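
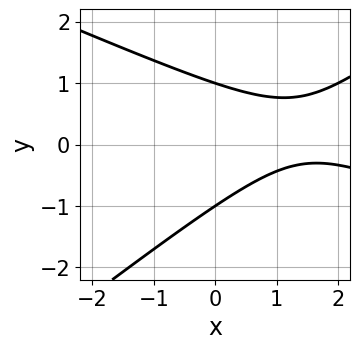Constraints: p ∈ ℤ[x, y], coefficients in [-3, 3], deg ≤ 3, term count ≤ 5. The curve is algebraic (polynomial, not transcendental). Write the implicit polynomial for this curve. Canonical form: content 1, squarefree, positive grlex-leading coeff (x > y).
1. Degree: a generic line meets the curve in up to 2 points, so deg p = 2.
2. From the visible intercepts: among the integer gridlines, it crosses the y-axis at y ∈ {-1, 1}; it misses every integer gridline on the x-axis.
3. Putting this together gives p.

x^2 + x*y - 3*y^2 - 3*x + 3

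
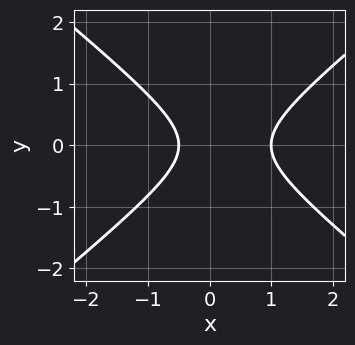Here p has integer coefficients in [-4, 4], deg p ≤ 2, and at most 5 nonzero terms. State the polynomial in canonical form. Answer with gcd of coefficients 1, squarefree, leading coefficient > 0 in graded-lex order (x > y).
1. The degree is 2 — a generic line meets the curve in up to 2 points.
2. Symmetries: the y ↦ −y reflection is a symmetry, so y appears only in even powers.
3. Checking where it meets the axes: one x-axis crossing is at x = 1; the curve avoids every integer y-axis point in the box.
4. Together with the visible shape, these determine p as stated.

2*x^2 - 3*y^2 - x - 1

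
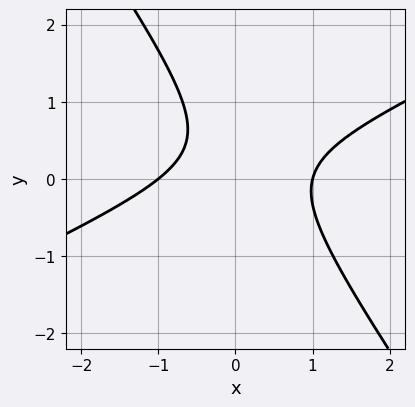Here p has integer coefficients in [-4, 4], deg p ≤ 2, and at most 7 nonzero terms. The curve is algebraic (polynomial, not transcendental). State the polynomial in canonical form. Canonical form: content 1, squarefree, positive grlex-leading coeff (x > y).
1. deg p = 2. The shape is more complex than any degree-1 curve.
2. From the visible intercepts: the curve avoids every integer y-axis point in the box; among the integer gridlines, it crosses the x-axis at x ∈ {-1, 1}.
3. Fitting integer coefficients to these (and the overall shape) gives p.

2*x^2 - 3*x*y - 3*y^2 + 2*y - 2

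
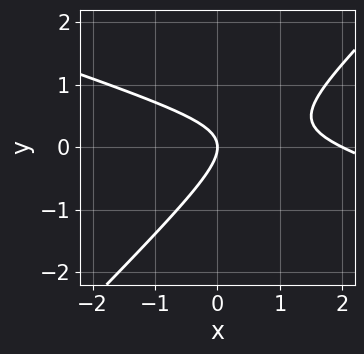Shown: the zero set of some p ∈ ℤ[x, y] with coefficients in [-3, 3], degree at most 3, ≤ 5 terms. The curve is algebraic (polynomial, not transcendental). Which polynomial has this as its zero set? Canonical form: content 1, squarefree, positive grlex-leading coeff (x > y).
1. Degree: no degree-1 curve has this shape, so deg p = 2.
2. Reading off the gridlines: it meets the y-axis at y = 0 (among the integer gridlines); among the integer gridlines, it crosses the x-axis at x ∈ {0, 2}.
3. Solving for integer coefficients yields p as stated.

x^2 + 2*x*y - 3*y^2 - 2*x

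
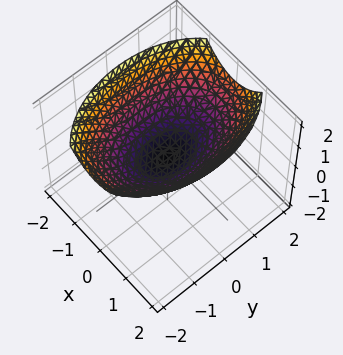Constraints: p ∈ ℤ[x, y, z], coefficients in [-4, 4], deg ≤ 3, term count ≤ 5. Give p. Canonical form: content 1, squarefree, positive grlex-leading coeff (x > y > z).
2*x^2 + y^2 - 3*z

deg p = 2.
Symmetries: the x ↦ −x reflection is a symmetry, so x appears only in even powers; it's symmetric under y → −y, forcing even powers of y.
Against the integer gridlines: one x-axis crossing is at x = 0; it crosses the y-axis at the gridline y = 0.
Assembling these constraints gives the stated polynomial.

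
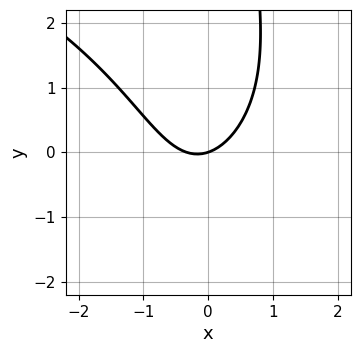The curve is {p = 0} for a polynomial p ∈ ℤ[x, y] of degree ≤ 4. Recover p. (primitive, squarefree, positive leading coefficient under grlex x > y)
x*y^2 + 3*x^2 + x - 3*y

1. Degree: the shape is more complex than any degree-2 curve, so deg p = 3.
2. Observable constraints: it meets the y-axis at y = 0 (among the integer gridlines); it meets the x-axis at x = 0 (among the integer gridlines).
3. Matching integer coefficients to the picture gives p.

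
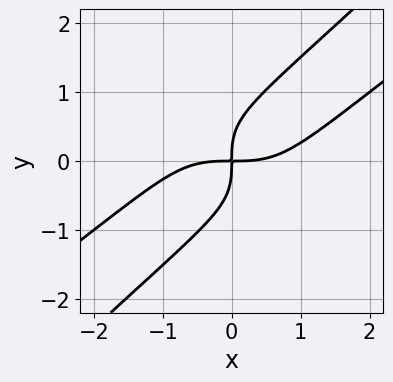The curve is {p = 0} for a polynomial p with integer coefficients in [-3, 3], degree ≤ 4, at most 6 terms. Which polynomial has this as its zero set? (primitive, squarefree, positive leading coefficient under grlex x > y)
x^4 - 3*x^2*y^2 + 2*y^4 - 3*x*y

(a) deg p = 4. The shape is more complex than any degree-3 curve.
(b) Solving for integer coefficients yields p as stated.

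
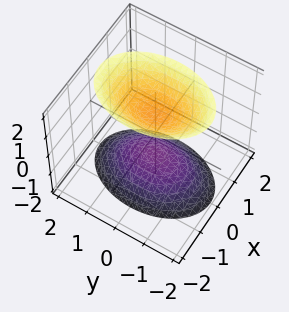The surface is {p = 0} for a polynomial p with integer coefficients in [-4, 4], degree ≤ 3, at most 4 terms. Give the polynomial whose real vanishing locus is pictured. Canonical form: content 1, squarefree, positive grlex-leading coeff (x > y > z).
(a) There are 2 components. Treating them together as one polynomial.
(b) deg p = 2. Two sheets facing apart; a quadric.
(c) Symmetries: it's symmetric under y → −y, forcing even powers of y; mirror symmetry z ↦ −z ⇒ only even powers of z; it's symmetric under x → −x, forcing even powers of x.
(d) Checking where it meets the axes: the surface avoids every integer y-axis point in the box; no x-intercept at any integer in the box; among the integer gridlines, it crosses the z-axis at z ∈ {-1, 1}.
(e) Fitting integer coefficients to these (and the overall shape) gives p.

2*x^2 + y^2 - z^2 + 1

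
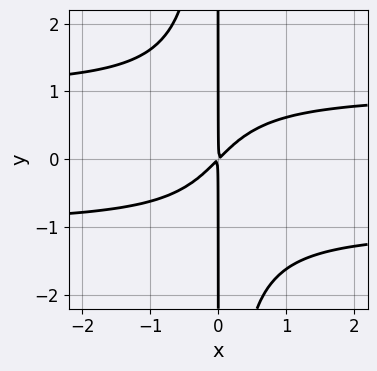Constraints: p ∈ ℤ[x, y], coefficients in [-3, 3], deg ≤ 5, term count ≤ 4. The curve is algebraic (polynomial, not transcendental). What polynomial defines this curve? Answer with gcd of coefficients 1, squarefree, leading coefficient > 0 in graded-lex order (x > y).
x^2*y^2 - x^2 + x*y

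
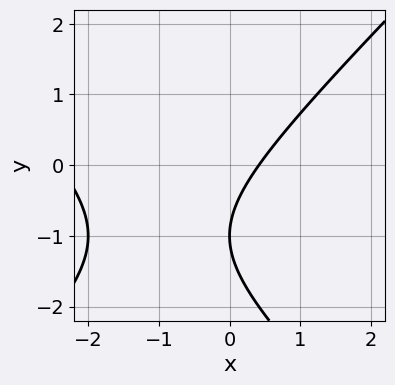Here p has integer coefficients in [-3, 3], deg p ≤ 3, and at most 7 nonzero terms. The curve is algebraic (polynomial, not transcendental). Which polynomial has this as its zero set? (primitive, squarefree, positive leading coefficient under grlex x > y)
x^2 - y^2 + 2*x - 2*y - 1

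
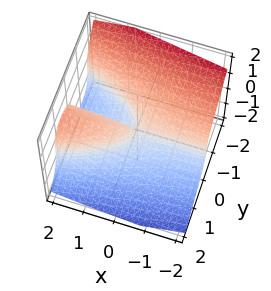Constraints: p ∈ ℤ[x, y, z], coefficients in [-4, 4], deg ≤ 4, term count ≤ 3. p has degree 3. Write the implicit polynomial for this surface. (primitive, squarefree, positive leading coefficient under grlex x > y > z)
(a) The degree is 3 — a generic line meets the surface in up to 3 points.
(b) Against the integer gridlines: it meets the z-axis at z = 0 (among the integer gridlines); every point of the x-axis in the box is on the surface.
(c) Together with the visible shape, these determine p as stated.

y^3 + z^3 - x*y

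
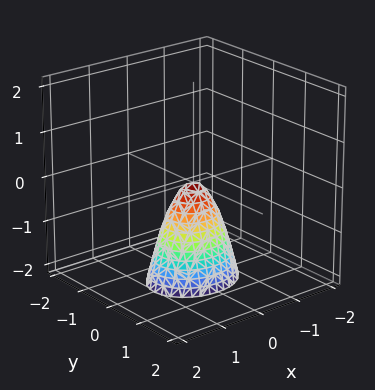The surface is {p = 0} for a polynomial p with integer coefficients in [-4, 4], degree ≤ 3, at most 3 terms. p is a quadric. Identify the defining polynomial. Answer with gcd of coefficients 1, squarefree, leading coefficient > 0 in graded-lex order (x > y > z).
(a) The degree is 2 — a single bowl opening along one axis; a quadric.
(b) Symmetries: it's symmetric under x → −x, forcing even powers of x; the y ↦ −y reflection is a symmetry, so y appears only in even powers.
(c) Reading off the gridlines: it meets the x-axis at x = 0 (among the integer gridlines); it crosses the z-axis at the gridline z = 0.
(d) Matching integer coefficients to the picture gives p.

2*x^2 + 3*y^2 + z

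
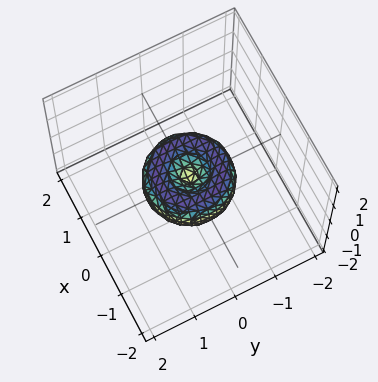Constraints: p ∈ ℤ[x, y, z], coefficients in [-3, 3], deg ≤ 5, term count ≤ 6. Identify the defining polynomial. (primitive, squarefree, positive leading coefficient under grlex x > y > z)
x^4 + 2*x^2*y^2 + y^4 - x^2 - y^2 + z^2

First, the degree is 4 — the shape is more complex than any degree-3 surface.
Next, by symmetry, the surface is invariant under rotation about z: p = q(x² + y², z).
Next, from the axis intercepts and sections: one z-axis crossing is at z = 0; the y-axis gridline crossings are at y ∈ {-1, 0, 1}.
Finally, assembling these constraints gives the stated polynomial. Check: (1, 0, 0) on the x-axis lies on the surface, and p(1, 0, 0) = 0. ✓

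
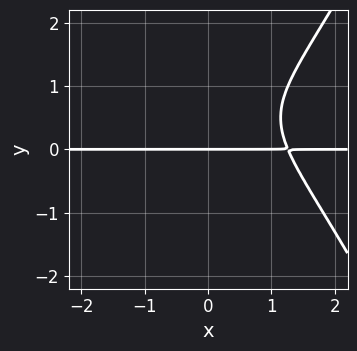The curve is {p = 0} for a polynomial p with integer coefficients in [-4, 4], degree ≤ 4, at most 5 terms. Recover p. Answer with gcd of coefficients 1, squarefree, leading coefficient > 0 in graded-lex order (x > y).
First, deg p = 4. The shape is more complex than any degree-3 curve.
Next, reading off the gridlines: it meets the y-axis at y = 0 (among the integer gridlines); every point of the x-axis in the box is on the curve.
Finally, these observations pin down the coefficients.

x^3*y - 2*y^3 + 2*y^2 - 2*y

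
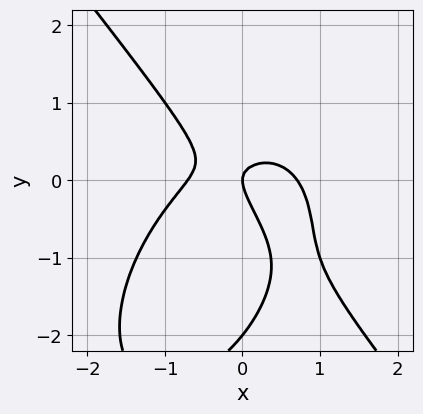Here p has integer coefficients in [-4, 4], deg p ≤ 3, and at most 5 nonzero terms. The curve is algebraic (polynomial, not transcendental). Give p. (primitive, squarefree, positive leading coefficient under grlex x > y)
2*x^3 + y^3 + 2*x*y + 2*y^2 - x

(a) deg p = 3.
(b) From the axis intercepts and sections: it meets the x-axis at x = 0 (among the integer gridlines); among the integer gridlines, it crosses the y-axis at y ∈ {-2, 0}.
(c) Solving for integer coefficients yields p as stated.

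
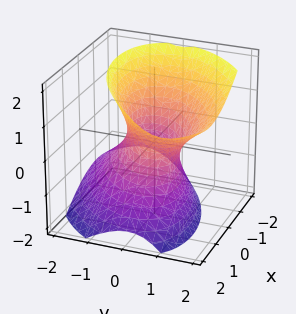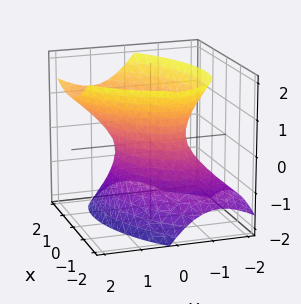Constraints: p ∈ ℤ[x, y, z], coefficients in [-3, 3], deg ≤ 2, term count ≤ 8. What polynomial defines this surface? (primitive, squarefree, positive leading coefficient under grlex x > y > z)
Degree: no degree-1 surface has this shape, so deg p = 2.
From the visible intercepts: it misses every integer gridline on the z-axis; among the integer gridlines, it crosses the x-axis at x ∈ {-1, 1}.
The integer polynomial consistent with all of this is the stated p.

2*x^2 - 2*x*y + 3*y^2 - 2*y*z - 2*z^2 - 2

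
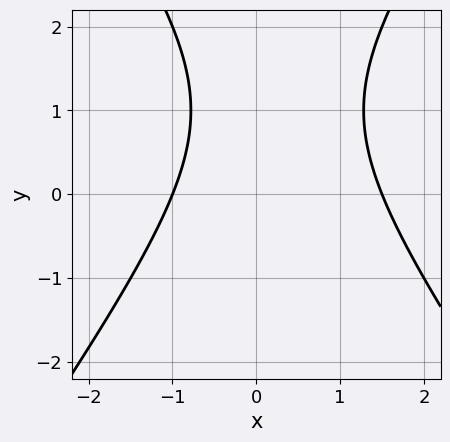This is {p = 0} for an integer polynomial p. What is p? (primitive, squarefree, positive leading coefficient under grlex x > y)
2*x^2 - y^2 - x + 2*y - 3

First, the degree is 2 — no degree-1 curve has this shape.
Next, from the axis intercepts and sections: it crosses the x-axis at the gridline x = -1; no y-intercept at any integer in the box.
Finally, matching integer coefficients to the picture gives p.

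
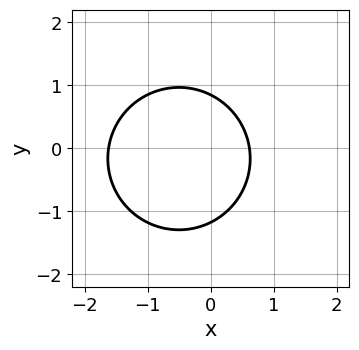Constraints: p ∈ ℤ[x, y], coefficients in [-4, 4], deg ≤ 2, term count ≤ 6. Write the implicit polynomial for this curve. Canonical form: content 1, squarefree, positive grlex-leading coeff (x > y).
3*x^2 + 3*y^2 + 3*x + y - 3

deg p = 2.
Matching integer coefficients to the picture gives p.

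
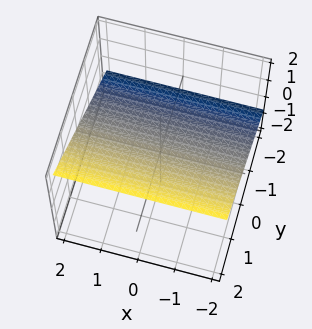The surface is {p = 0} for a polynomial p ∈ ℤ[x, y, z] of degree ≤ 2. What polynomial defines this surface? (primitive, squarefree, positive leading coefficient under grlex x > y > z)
2*y - 3*z + 2

1. Degree: every cross-section is a straight line — this is a plane, so deg p = 1.
2. Checking where it meets the axes: it meets the y-axis at y = -1 (among the integer gridlines); the surface avoids every integer x-axis point in the box.
3. Together with the visible shape, these determine p as stated.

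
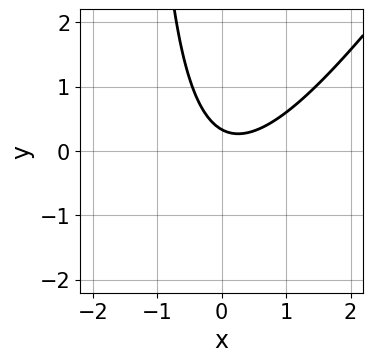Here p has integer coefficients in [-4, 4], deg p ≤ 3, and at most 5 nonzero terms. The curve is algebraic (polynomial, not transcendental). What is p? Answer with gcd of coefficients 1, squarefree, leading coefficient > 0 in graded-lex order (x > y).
3*x^2 - 2*x*y - x - 3*y + 1

First, the degree is 2 — a generic line meets the curve in up to 2 points.
Next, against the integer gridlines: the curve avoids every integer x-axis point in the box.
Finally, assembling these constraints gives the stated polynomial.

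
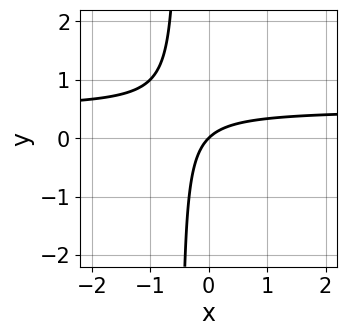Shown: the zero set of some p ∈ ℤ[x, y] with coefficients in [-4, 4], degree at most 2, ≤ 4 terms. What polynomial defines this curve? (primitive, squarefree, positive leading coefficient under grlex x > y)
2*x*y - x + y

1. The degree is 2 — the shape is more complex than any degree-1 curve.
2. Observable constraints: one x-axis crossing is at x = 0; it meets the y-axis at y = 0 (among the integer gridlines).
3. Assembling these constraints gives the stated polynomial.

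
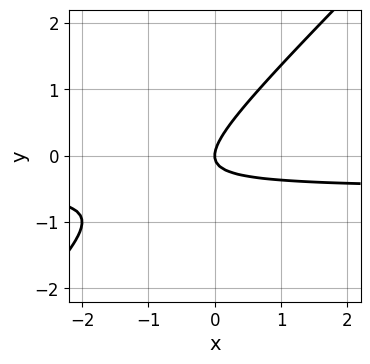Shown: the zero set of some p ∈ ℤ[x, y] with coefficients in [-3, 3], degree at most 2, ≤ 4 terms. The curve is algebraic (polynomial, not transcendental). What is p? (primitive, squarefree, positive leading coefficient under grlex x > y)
deg p = 2. A generic line meets the curve in up to 2 points.
Reading off the gridlines: one y-axis crossing is at y = 0; one x-axis crossing is at x = 0.
Fitting integer coefficients to these (and the overall shape) gives p.

2*x*y - 2*y^2 + x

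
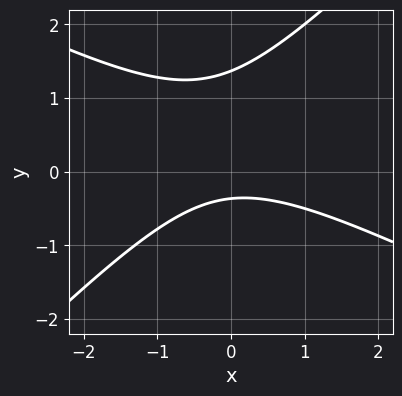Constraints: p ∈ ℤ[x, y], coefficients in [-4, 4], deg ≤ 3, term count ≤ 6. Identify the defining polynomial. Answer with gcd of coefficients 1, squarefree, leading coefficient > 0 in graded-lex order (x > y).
First, degree: the shape is more complex than any degree-1 curve, so deg p = 2.
Next, reading off the gridlines: it misses every integer gridline on the x-axis.
Finally, matching integer coefficients to the picture gives p.

x^2 + x*y - 2*y^2 + 2*y + 1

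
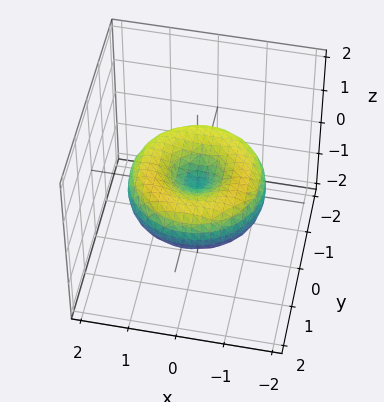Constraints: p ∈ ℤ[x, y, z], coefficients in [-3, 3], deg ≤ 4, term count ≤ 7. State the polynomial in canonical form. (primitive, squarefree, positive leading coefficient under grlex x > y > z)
(a) deg p = 4. No degree-3 surface has this shape.
(b) Symmetry: the z-axis is an axis of rotation, so x and y enter only as x² + y².
(c) Against the integer gridlines: a circular section at z = 0 has radius between 1 and 2; it meets the y-axis at y = 0 (among the integer gridlines); it crosses the z-axis at the gridline z = 0.
(d) The integer polynomial consistent with all of this is the stated p.

x^4 + 2*x^2*y^2 + y^4 - 2*x^2 - 2*y^2 + 3*z^2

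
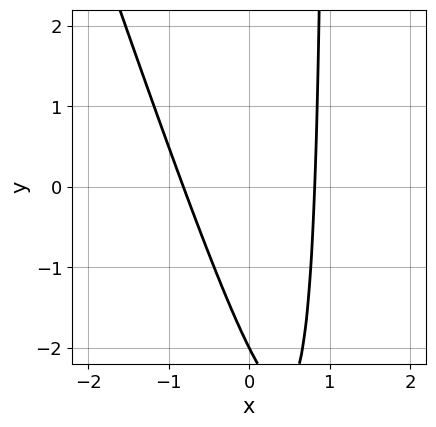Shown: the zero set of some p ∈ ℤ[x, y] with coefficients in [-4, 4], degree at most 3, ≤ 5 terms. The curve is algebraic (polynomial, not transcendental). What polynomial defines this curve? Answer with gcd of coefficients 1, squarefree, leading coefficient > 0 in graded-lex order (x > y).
1. The degree is 2 — no degree-1 curve has this shape.
2. Against the integer gridlines: it crosses the y-axis at the gridline y = -2.
3. These observations pin down the coefficients.

3*x^2 + x*y - y - 2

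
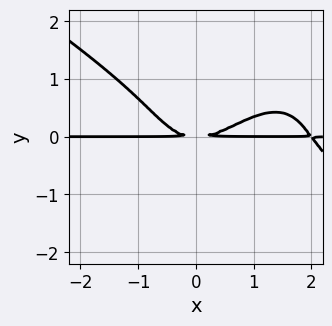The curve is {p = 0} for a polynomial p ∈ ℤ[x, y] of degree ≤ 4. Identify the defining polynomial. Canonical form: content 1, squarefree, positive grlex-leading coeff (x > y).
x^3*y - x*y^3 + 2*y^4 - 2*x^2*y + 3*y^2

deg p = 4.
Reading off the gridlines: the visible x-axis segment lies entirely on the curve.
Fitting integer coefficients to these (and the overall shape) gives p.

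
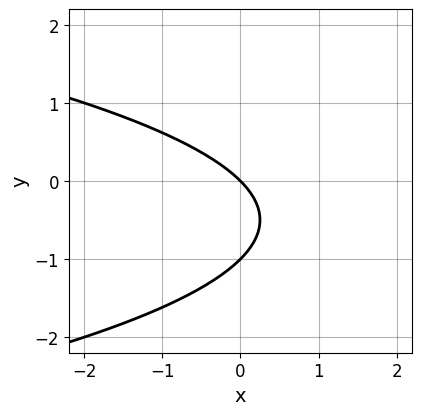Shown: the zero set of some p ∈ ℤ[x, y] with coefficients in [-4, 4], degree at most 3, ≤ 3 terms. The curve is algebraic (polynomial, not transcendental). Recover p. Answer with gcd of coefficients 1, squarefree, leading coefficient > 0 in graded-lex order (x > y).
y^2 + x + y

The degree is 2 — the shape is more complex than any degree-1 curve.
Observable constraints: the y-axis gridline crossings are at y ∈ {-1, 0}; one x-axis crossing is at x = 0.
Together with the visible shape, these determine p as stated.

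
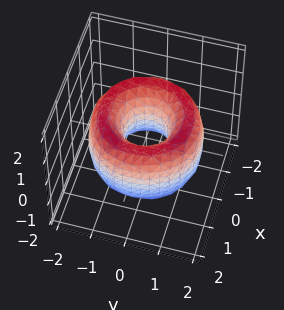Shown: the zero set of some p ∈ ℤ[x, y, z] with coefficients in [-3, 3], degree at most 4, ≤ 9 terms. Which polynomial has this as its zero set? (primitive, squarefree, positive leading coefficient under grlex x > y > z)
(a) The degree is 4 — the shape is more complex than any degree-3 surface.
(b) Symmetries: rotational symmetry about the z-axis ⇒ p depends on x, y only through x² + y².
(c) Observable constraints: it misses every integer gridline on the z-axis; a circular section at z = 0 has radius between 0 and 1.
(d) Fitting integer coefficients to these (and the overall shape) gives p.

x^4 + 2*x^2*y^2 + y^4 - 3*x^2 - 3*y^2 + z^2 + 1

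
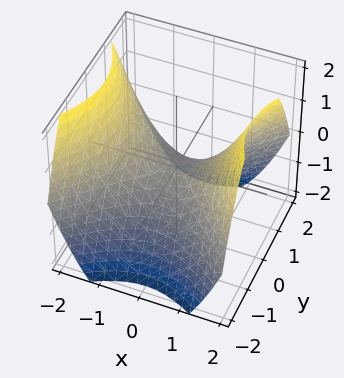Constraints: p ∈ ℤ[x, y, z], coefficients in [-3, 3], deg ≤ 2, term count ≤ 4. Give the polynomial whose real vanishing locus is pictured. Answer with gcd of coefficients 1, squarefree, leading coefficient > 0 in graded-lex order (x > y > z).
2*x^2 - 2*y^2 - 3*z

1. Degree: a hyperbolic paraboloid; a quadric, so deg p = 2.
2. Symmetries: the y ↦ −y reflection is a symmetry, so y appears only in even powers; the x ↦ −x reflection is a symmetry, so x appears only in even powers.
3. Observable constraints: it crosses the x-axis at the gridline x = 0; one y-axis crossing is at y = 0; it crosses the z-axis at the gridline z = 0.
4. Assembling these constraints gives the stated polynomial.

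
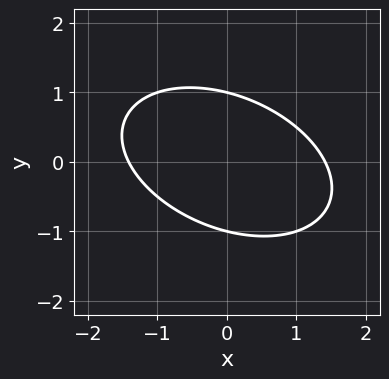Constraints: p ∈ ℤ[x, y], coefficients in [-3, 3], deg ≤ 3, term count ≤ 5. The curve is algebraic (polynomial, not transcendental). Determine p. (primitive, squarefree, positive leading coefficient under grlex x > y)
x^2 + x*y + 2*y^2 - 2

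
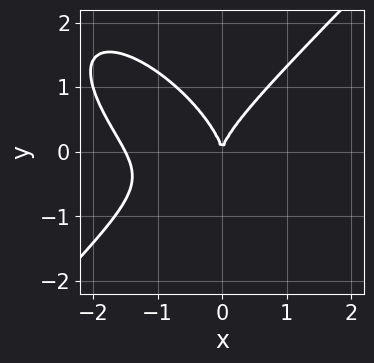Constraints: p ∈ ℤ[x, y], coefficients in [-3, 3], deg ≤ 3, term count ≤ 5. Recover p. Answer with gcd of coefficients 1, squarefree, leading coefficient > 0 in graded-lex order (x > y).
2*x^3 + x^2*y - x*y^2 - 2*y^3 + 3*x^2

1. Degree: a generic line meets the curve in up to 3 points, so deg p = 3.
2. From the axis intercepts and sections: one x-axis crossing is at x = 0; it meets the y-axis at y = 0 (among the integer gridlines).
3. Matching integer coefficients to the picture gives p.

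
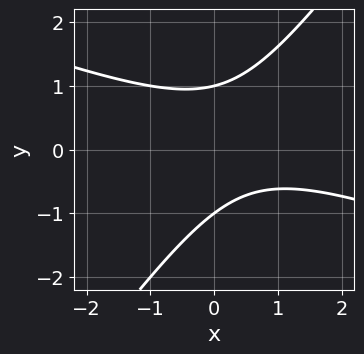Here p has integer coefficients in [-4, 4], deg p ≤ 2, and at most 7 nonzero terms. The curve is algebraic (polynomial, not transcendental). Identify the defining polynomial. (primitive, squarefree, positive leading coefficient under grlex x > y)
x^2 + 2*x*y - 2*y^2 - x + 2

First, deg p = 2. No degree-1 curve has this shape.
Then, against the integer gridlines: no x-intercept at any integer in the box; among the integer gridlines, it crosses the y-axis at y ∈ {-1, 1}.
Finally, together with the visible shape, these determine p as stated.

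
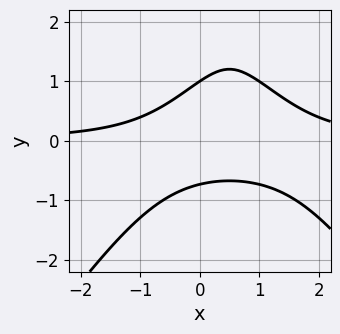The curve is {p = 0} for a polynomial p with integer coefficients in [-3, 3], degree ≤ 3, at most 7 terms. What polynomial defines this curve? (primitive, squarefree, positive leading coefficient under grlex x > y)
2*x^2*y - y^3 - 2*x*y + 3*y^2 - 2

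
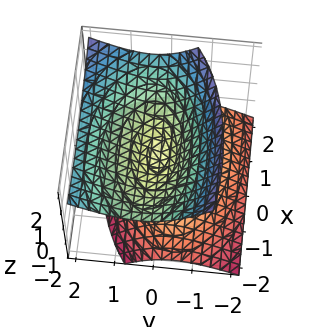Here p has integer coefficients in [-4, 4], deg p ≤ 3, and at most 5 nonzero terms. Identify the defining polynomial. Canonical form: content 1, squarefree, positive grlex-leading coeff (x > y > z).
First, degree: a generic line meets the surface in up to 2 points, so deg p = 2.
Next, reading off the gridlines: it crosses the x-axis at the gridline x = 0; it meets the z-axis at z = 0 (among the integer gridlines); it crosses the y-axis at the gridline y = 0.
Finally, these observations pin down the coefficients.

x^2 + x*z + 3*y^2 - 2*y*z - 3*z^2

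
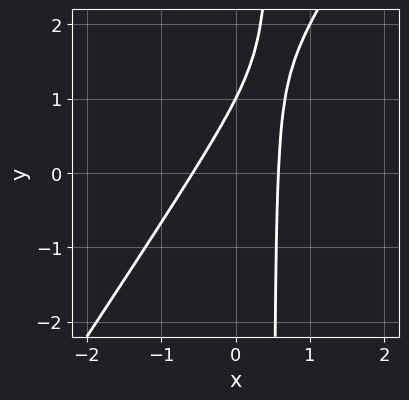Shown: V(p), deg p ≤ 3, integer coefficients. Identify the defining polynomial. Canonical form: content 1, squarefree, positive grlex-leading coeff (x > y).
3*x^2 - 2*x*y + y - 1

Degree: the shape is more complex than any degree-1 curve, so deg p = 2.
From the axis intercepts and sections: it meets the y-axis at y = 1 (among the integer gridlines).
Matching integer coefficients to the picture gives p.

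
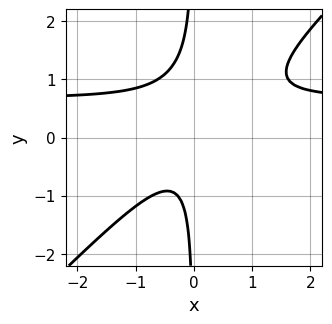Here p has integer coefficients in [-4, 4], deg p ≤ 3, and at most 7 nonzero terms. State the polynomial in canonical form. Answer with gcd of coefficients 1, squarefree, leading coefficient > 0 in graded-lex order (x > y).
1. The degree is 3 — no degree-2 curve has this shape.
2. Reading off the gridlines: it misses every integer gridline on the y-axis; no x-intercept at any integer in the box.
3. Fitting integer coefficients to these (and the overall shape) gives p.

3*x^2*y - 3*x*y^2 - 2*x^2 + 2*x*y - 1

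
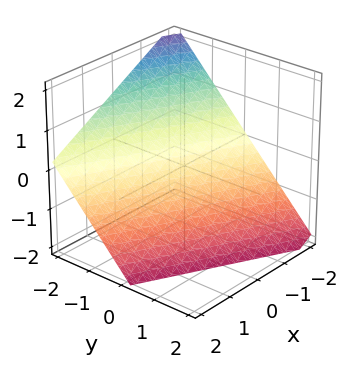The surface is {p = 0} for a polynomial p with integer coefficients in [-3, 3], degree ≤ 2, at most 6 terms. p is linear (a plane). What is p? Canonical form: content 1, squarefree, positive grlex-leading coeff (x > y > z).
x + 2*y + 2*z + 2

Degree: the surface is flat (a plane), so deg p = 1.
Observable constraints: it meets the z-axis at z = -1 (among the integer gridlines); it crosses the x-axis at the gridline x = -2.
The integer polynomial consistent with all of this is the stated p. Check: (0, -1, 0) on the y-axis lies on the surface, and p(0, -1, 0) = 0. ✓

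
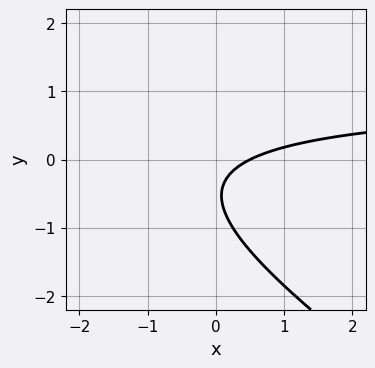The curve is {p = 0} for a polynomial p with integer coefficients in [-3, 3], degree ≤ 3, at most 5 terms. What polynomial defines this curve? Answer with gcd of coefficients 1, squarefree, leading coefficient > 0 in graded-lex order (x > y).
2*x*y + 3*y^2 - 2*x + 3*y + 1

First, degree: a generic line meets the curve in up to 2 points, so deg p = 2.
Next, against the integer gridlines: it misses every integer gridline on the y-axis.
Finally, fitting integer coefficients to these (and the overall shape) gives p.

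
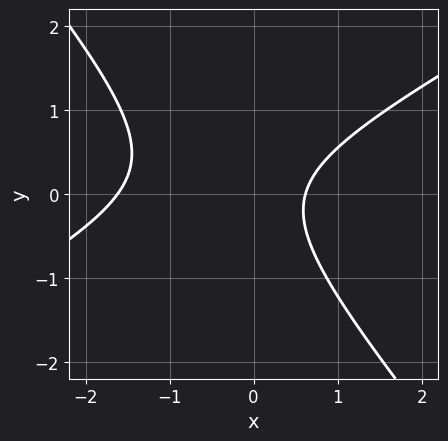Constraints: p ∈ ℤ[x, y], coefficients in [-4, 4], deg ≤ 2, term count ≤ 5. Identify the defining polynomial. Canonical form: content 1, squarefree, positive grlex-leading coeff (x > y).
1. Degree: a generic line meets the curve in up to 2 points, so deg p = 2.
2. Against the integer gridlines: the curve avoids every integer y-axis point in the box.
3. Assembling these constraints gives the stated polynomial.

2*x^2 - 2*x*y - 3*y^2 + 2*x - 2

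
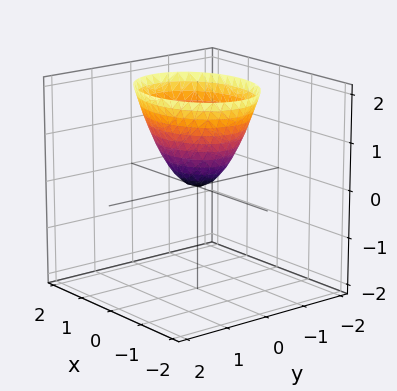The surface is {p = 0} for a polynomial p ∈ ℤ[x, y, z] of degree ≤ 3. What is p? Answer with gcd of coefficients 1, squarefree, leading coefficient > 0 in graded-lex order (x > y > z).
1. The degree is 2 — a single bowl opening along one axis; a quadric.
2. Symmetries: the x ↦ −x reflection is a symmetry, so x appears only in even powers; the y ↦ −y reflection is a symmetry, so y appears only in even powers.
3. Against the integer gridlines: it meets the y-axis at y = 0 (among the integer gridlines); it crosses the z-axis at the gridline z = 0; it crosses the x-axis at the gridline x = 0.
4. Assembling these constraints gives the stated polynomial.

2*x^2 + 3*y^2 - 2*z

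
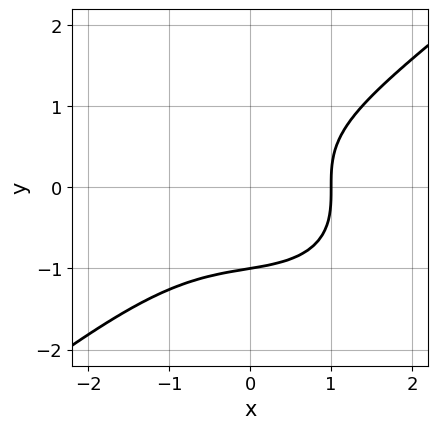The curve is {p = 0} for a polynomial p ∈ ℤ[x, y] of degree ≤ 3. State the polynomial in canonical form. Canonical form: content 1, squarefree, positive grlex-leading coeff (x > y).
x^3 - 2*y^3 + x - 2

First, the degree is 3 — the shape is more complex than any degree-2 curve.
Next, from the visible intercepts: one x-axis crossing is at x = 1; it crosses the y-axis at the gridline y = -1.
Finally, assembling these constraints gives the stated polynomial.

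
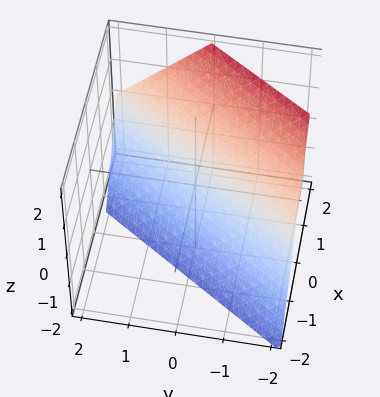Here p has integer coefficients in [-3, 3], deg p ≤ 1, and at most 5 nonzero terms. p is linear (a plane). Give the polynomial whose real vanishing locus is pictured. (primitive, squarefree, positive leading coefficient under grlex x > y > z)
(a) The degree is 1 — every cross-section is a straight line — this is a plane.
(b) Against the integer gridlines: it crosses the z-axis at the gridline z = -1; one y-axis crossing is at y = -1.
(c) Matching integer coefficients to the picture gives p.

3*x - 2*y - 2*z - 2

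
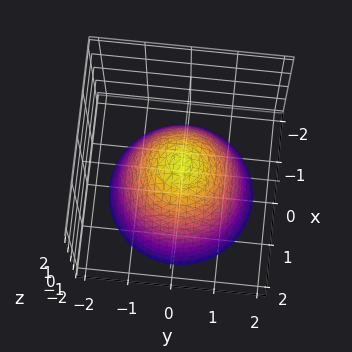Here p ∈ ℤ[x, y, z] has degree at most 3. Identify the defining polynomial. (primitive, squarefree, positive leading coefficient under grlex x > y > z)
3*x^2 + 3*y^2 + 3*z - 2

1. Degree: a generic line meets the surface in up to 2 points, so deg p = 2.
2. Symmetries: rotational symmetry about the z-axis ⇒ p depends on x, y only through x² + y².
3. From the visible intercepts: a circular section at z = -2 has radius between 1 and 2.
4. Putting this together gives p.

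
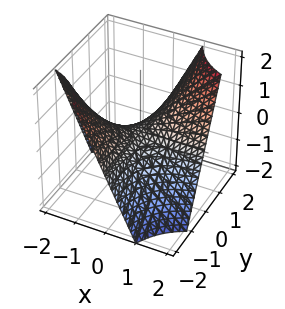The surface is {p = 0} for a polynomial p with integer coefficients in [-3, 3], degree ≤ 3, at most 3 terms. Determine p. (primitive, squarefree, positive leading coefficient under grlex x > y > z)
(a) Degree: a hyperbolic paraboloid; a quadric, so deg p = 2.
(b) Reading off the gridlines: every point of the y-axis in the box is on the surface; every point of the x-axis in the box is on the surface; one z-axis crossing is at z = 0.
(c) Together with the visible shape, these determine p as stated.

x*y - z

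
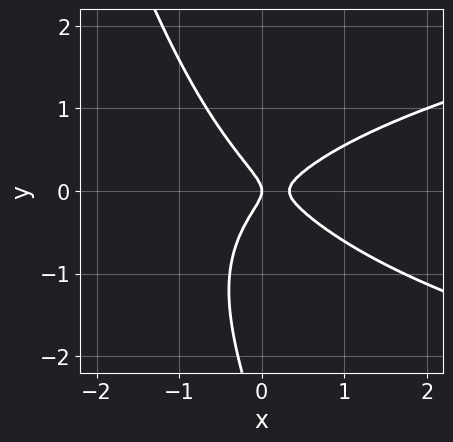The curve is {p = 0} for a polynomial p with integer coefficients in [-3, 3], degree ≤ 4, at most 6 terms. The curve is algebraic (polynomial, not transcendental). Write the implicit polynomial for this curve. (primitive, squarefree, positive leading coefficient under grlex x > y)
3*x*y^2 + y^3 - 3*x^2 + 3*y^2 + x

1. Degree: no degree-2 curve has this shape, so deg p = 3.
2. From the axis intercepts and sections: it crosses the x-axis at the gridline x = 0; it crosses the y-axis at the gridline y = 0.
3. Fitting integer coefficients to these (and the overall shape) gives p.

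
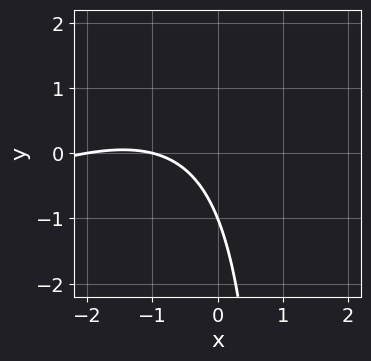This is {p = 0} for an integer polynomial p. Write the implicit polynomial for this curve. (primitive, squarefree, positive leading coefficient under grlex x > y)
Degree: no degree-1 curve has this shape, so deg p = 2.
From the visible intercepts: one y-axis crossing is at y = -1; among the integer gridlines, it crosses the x-axis at x ∈ {-2, -1}.
Together with the visible shape, these determine p as stated.

x^2 - 2*x*y + 3*x + 2*y + 2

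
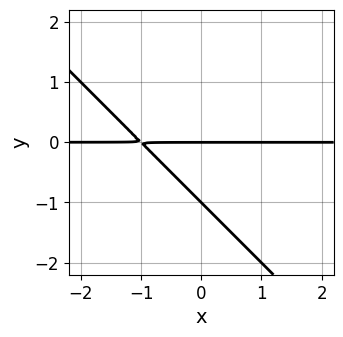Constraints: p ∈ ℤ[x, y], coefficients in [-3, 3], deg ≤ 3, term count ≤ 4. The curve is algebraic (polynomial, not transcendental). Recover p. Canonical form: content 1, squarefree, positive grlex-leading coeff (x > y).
x*y + y^2 + y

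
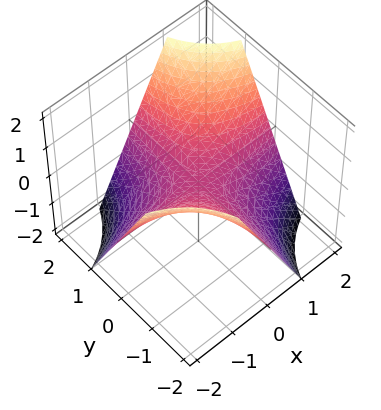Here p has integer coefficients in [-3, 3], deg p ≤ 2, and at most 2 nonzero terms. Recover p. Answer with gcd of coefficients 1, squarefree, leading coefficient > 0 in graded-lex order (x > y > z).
x*y - z

1. The degree is 2 — a saddle surface; a quadric.
2. Observable constraints: the visible x-axis segment lies entirely on the surface; the visible y-axis segment lies entirely on the surface; it meets the z-axis at z = 0 (among the integer gridlines).
3. The integer polynomial consistent with all of this is the stated p.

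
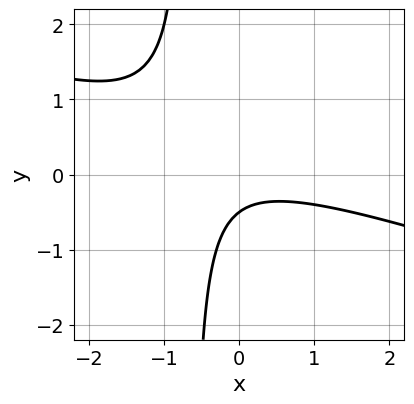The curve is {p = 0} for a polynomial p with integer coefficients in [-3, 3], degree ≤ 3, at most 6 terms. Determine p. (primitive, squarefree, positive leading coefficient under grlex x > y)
1. deg p = 2.
2. Reading off the gridlines: the curve avoids every integer x-axis point in the box.
3. Solving for integer coefficients yields p as stated.

x^2 + 3*x*y + 2*y + 1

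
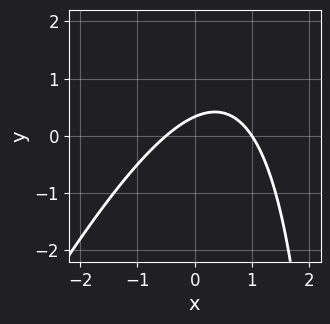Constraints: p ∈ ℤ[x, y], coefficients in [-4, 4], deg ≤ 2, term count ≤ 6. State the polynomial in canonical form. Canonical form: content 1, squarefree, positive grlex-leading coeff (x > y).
2*x^2 - x*y - x + 3*y - 1

(a) deg p = 2.
(b) From the axis intercepts and sections: one x-axis crossing is at x = 1.
(c) Solving for integer coefficients yields p as stated.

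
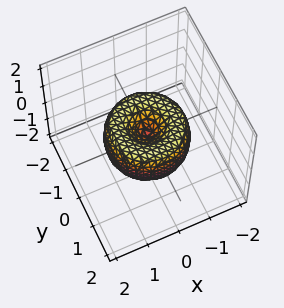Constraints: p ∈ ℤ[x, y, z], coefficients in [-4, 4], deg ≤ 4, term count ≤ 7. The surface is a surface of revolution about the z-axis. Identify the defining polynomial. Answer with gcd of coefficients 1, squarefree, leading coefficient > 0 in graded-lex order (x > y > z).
First, the degree is 4 — no degree-3 surface has this shape.
Next, by symmetry, the z-axis is an axis of rotation, so x and y enter only as x² + y².
Then, checking where it meets the axes: a circular section at z = 0 has radius between 1 and 2; one y-axis crossing is at y = 0.
Finally, putting this together gives p.

2*x^4 + 4*x^2*y^2 + 2*y^4 - 3*x^2 - 3*y^2 + 2*z^2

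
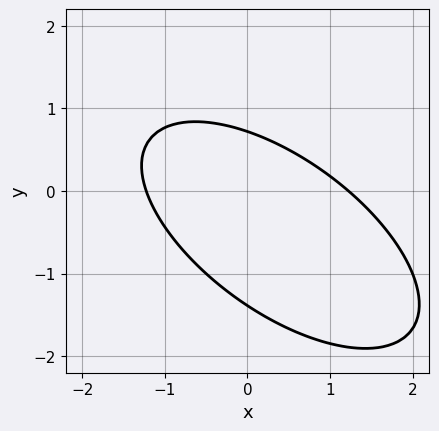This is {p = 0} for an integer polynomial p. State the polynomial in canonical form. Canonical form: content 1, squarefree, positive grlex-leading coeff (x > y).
(a) deg p = 2. The shape is more complex than any degree-1 curve.
(b) The integer polynomial consistent with all of this is the stated p.

2*x^2 + 3*x*y + 3*y^2 + 2*y - 3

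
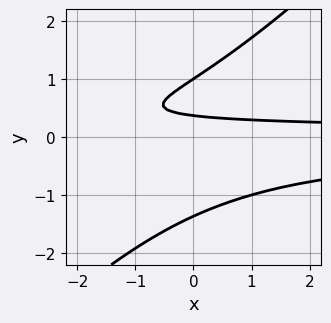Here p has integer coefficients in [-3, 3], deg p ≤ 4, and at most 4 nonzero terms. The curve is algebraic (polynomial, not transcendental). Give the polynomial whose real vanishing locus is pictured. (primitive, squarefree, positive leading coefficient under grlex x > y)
1. Degree: the shape is more complex than any degree-2 curve, so deg p = 3.
2. Checking where it meets the axes: one y-axis crossing is at y = 1; it misses every integer gridline on the x-axis.
3. The integer polynomial consistent with all of this is the stated p.

2*x*y^2 - 2*y^3 + 3*y - 1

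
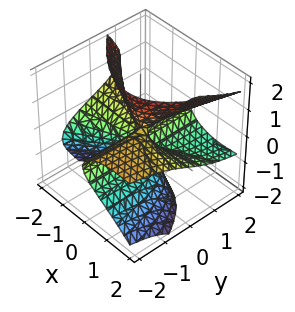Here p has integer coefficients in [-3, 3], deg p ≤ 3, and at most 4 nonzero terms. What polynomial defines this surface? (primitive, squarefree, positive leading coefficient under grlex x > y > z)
Degree: no degree-2 surface has this shape, so deg p = 3.
Against the integer gridlines: every point of the y-axis in the box is on the surface; the visible x-axis segment lies entirely on the surface; it meets the z-axis at z = 0 (among the integer gridlines).
Solving for integer coefficients yields p as stated.

2*x^2*z - 3*y*z^2 - z^3 + 2*x*y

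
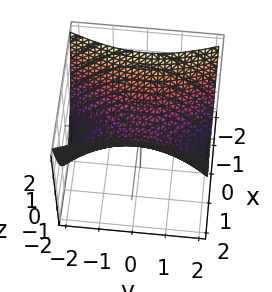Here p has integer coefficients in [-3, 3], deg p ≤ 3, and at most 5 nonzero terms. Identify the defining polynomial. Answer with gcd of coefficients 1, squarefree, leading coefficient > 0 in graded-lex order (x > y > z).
3*x^2 - y^2 - 3*z

1. deg p = 2. A saddle surface; a quadric.
2. Symmetries: it's symmetric under x → −x, forcing even powers of x; the y ↦ −y reflection is a symmetry, so y appears only in even powers.
3. From the visible intercepts: one z-axis crossing is at z = 0; it meets the x-axis at x = 0 (among the integer gridlines).
4. Putting this together gives p.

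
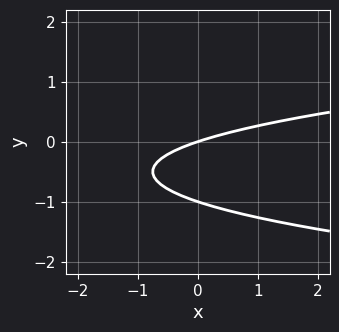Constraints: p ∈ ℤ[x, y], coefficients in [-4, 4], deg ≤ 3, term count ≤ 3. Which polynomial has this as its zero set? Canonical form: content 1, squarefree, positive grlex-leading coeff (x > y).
deg p = 2. No degree-1 curve has this shape.
Against the integer gridlines: the y-axis gridline crossings are at y ∈ {-1, 0}; one x-axis crossing is at x = 0.
Matching integer coefficients to the picture gives p.

3*y^2 - x + 3*y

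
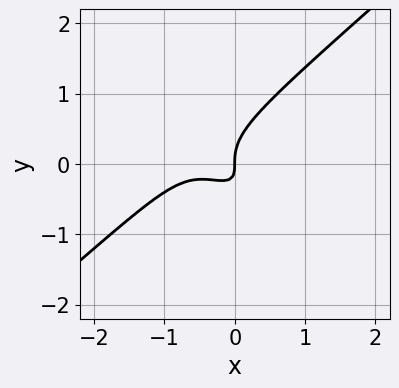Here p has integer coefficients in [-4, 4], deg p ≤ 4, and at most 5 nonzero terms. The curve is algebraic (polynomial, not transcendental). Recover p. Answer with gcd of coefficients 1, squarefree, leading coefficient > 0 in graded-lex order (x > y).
(a) The degree is 3 — the shape is more complex than any degree-2 curve.
(b) Against the integer gridlines: one x-axis crossing is at x = 0; it crosses the y-axis at the gridline y = 0.
(c) Putting this together gives p.

2*x^3 - 3*y^3 + 2*x^2 + 2*x*y + x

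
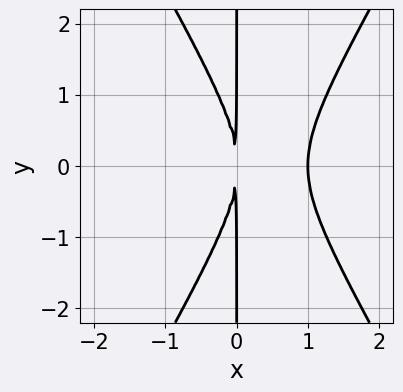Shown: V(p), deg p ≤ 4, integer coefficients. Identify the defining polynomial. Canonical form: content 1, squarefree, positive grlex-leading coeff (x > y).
deg p = 3. No degree-2 curve has this shape.
Symmetries: mirror symmetry y ↦ −y ⇒ only even powers of y.
Against the integer gridlines: it crosses the x-axis at the gridline x = 1; every point of the y-axis in the box is on the curve.
Putting this together gives p.

3*x^3 - x*y^2 - 3*x^2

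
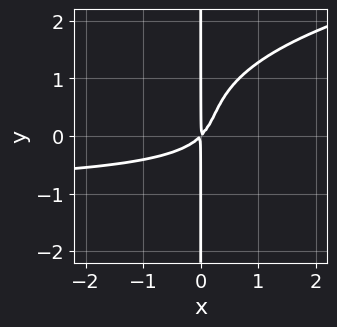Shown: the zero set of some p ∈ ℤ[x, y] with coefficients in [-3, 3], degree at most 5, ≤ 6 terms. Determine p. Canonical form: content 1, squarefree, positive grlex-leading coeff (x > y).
3*x*y^3 - 3*x^2*y - 2*x*y^2 - 3*x^2 + 3*x*y

(a) Degree: a generic line meets the curve in up to 4 points, so deg p = 4.
(b) Reading off the gridlines: every point of the y-axis in the box is on the curve.
(c) Fitting integer coefficients to these (and the overall shape) gives p.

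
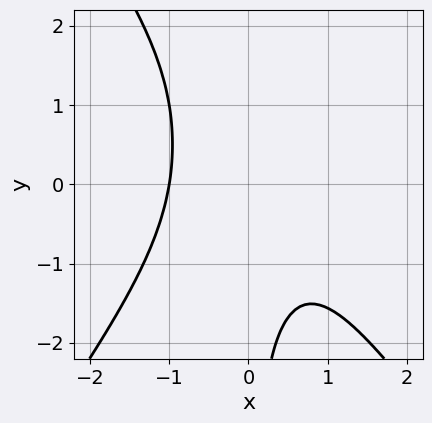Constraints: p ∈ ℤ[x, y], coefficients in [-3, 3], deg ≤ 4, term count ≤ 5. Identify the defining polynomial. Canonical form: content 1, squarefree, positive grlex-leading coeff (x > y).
1. The degree is 3 — a generic line meets the curve in up to 3 points.
2. Checking where it meets the axes: it meets the x-axis at x = -1 (among the integer gridlines); the curve avoids every integer y-axis point in the box.
3. Fitting integer coefficients to these (and the overall shape) gives p.

2*x^3 - x*y^2 + x*y + 2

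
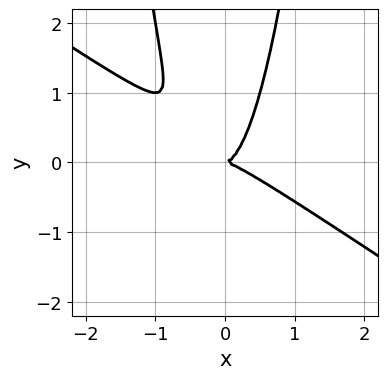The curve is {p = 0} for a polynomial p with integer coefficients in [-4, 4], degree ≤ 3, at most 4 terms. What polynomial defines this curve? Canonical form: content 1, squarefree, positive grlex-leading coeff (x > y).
2*x^3 + 3*x^2*y - y^2

(a) deg p = 3. A generic line meets the curve in up to 3 points.
(b) From the axis intercepts and sections: one x-axis crossing is at x = 0; one y-axis crossing is at y = 0.
(c) Assembling these constraints gives the stated polynomial.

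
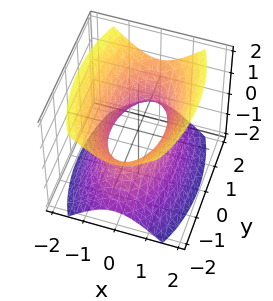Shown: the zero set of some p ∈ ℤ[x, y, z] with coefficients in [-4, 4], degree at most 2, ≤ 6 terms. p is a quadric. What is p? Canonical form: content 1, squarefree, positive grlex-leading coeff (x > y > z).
(a) deg p = 2.
(b) Symmetries: the x ↦ −x reflection is a symmetry, so x appears only in even powers; the y ↦ −y reflection is a symmetry, so y appears only in even powers; it's symmetric under z → −z, forcing even powers of z.
(c) Observable constraints: it misses every integer gridline on the z-axis.
(d) These observations pin down the coefficients.

3*x^2 + y^2 - 2*z^2 - 2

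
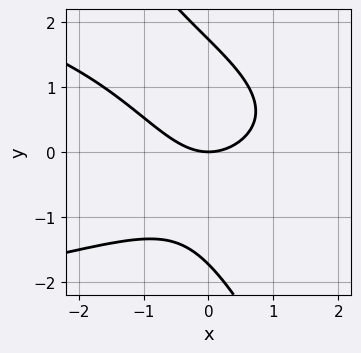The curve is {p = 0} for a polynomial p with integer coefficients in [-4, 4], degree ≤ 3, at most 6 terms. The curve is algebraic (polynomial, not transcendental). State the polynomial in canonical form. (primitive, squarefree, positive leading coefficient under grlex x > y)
2*x*y^2 + y^3 + 2*x^2 - 3*y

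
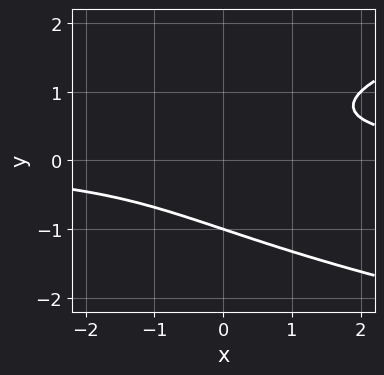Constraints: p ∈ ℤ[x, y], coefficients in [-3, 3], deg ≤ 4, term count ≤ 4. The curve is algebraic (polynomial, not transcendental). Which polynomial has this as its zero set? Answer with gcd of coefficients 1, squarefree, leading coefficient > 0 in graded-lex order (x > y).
(a) Degree: a generic line meets the curve in up to 3 points, so deg p = 3.
(b) Observable constraints: it meets the y-axis at y = -1 (among the integer gridlines); no x-intercept at any integer in the box.
(c) Solving for integer coefficients yields p as stated.

y^3 - x*y + 1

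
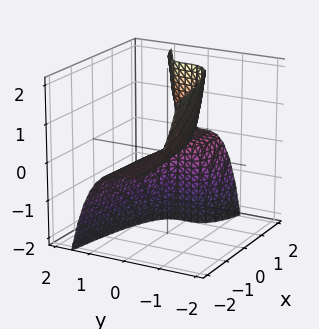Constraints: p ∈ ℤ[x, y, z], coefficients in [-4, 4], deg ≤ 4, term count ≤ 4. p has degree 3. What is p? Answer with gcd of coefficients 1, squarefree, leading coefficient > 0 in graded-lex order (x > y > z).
2*y^3 - x*z + z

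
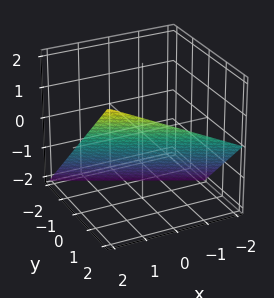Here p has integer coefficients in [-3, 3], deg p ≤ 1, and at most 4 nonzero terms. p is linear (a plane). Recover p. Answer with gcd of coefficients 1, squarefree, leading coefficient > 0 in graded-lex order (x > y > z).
x + 2*y - 2*z - 2

First, deg p = 1. The surface is flat (a plane).
Then, against the integer gridlines: it crosses the x-axis at the gridline x = 2; it crosses the z-axis at the gridline z = -1.
Finally, assembling these constraints gives the stated polynomial. Check: (0, 1, 0) on the y-axis lies on the surface, and p(0, 1, 0) = 0. ✓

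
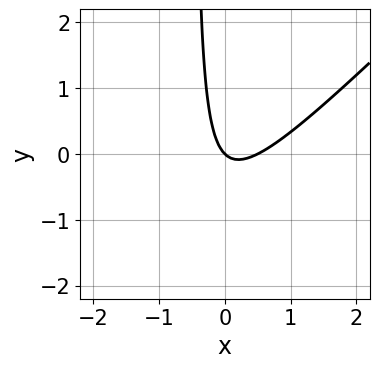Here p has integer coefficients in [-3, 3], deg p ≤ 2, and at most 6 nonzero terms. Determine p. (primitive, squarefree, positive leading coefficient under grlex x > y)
First, degree: no degree-1 curve has this shape, so deg p = 2.
Then, checking where it meets the axes: one y-axis crossing is at y = 0; it crosses the x-axis at the gridline x = 0.
Finally, assembling these constraints gives the stated polynomial.

2*x^2 - 2*x*y - x - y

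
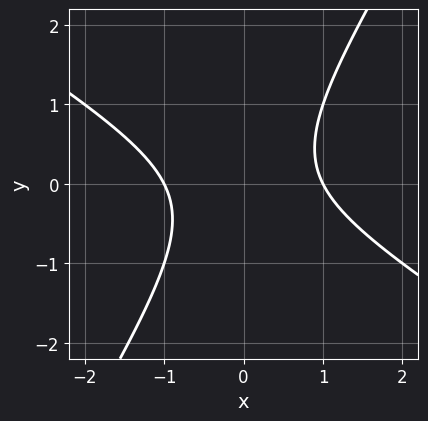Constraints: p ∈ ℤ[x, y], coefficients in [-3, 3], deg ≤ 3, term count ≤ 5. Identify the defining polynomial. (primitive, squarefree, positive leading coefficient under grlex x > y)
x^2 + x*y - y^2 - 1

First, the degree is 2 — no degree-1 curve has this shape.
Then, against the integer gridlines: the x-axis gridline crossings are at x ∈ {-1, 1}; the curve avoids every integer y-axis point in the box.
Finally, together with the visible shape, these determine p as stated.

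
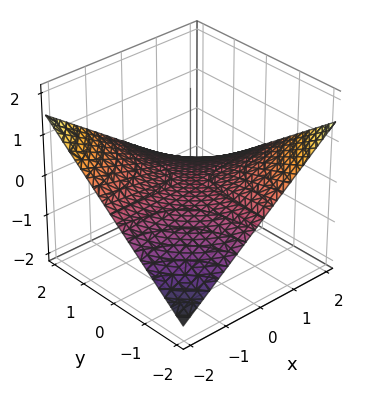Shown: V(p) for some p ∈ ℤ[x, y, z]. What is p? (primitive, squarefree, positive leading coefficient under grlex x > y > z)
x*y + 3*z

The degree is 2 — a saddle surface; a quadric.
Reading off the gridlines: the visible y-axis segment lies entirely on the surface; it crosses the z-axis at the gridline z = 0.
These observations pin down the coefficients. Check: (1, 0, 0) on the x-axis lies on the surface, and p(1, 0, 0) = 0. ✓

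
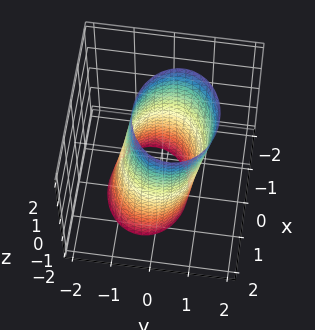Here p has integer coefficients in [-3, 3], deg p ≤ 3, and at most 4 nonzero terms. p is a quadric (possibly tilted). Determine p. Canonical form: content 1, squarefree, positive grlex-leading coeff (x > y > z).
2*x^2 + 3*y^2 - y*z - 3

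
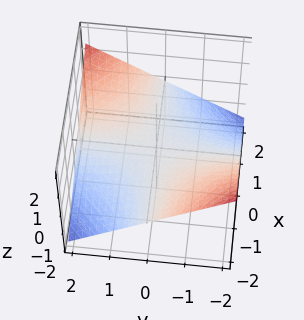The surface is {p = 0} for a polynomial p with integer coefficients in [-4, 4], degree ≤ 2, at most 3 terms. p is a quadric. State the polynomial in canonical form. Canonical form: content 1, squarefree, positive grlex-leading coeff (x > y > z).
x*y - 3*z

(a) The degree is 2 — a saddle surface; a quadric.
(b) Checking where it meets the axes: every point of the x-axis in the box is on the surface; it crosses the z-axis at the gridline z = 0; every point of the y-axis in the box is on the surface.
(c) Solving for integer coefficients yields p as stated.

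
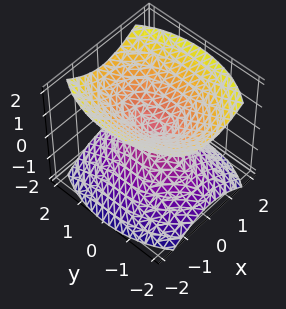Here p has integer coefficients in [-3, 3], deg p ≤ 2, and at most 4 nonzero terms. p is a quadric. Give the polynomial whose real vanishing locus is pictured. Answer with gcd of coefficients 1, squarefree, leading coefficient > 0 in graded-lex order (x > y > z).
2*x^2 + y^2 - 2*z^2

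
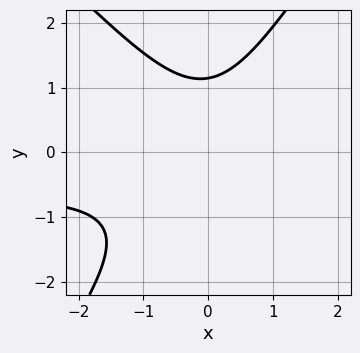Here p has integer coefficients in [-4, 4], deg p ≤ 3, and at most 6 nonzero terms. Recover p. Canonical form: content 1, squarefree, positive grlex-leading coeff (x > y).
First, deg p = 3.
Then, from the axis intercepts and sections: no x-intercept at any integer in the box.
Finally, together with the visible shape, these determine p as stated.

3*x^2*y + x*y^2 - 2*y^3 + 2*x^2 + 3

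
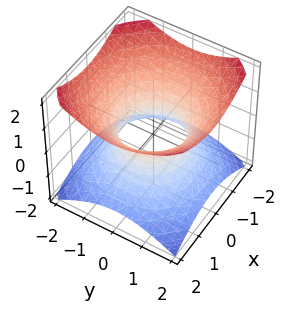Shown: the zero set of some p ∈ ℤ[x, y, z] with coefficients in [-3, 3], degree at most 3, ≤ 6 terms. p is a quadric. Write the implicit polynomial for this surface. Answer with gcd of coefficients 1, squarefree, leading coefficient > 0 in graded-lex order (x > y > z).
Degree: one connected sheet with a waist; a quadric, so deg p = 2.
Symmetry: every cross-section ⟂ z is a circle, so x, y appear only via x² + y²; mirror symmetry z ↦ −z ⇒ only even powers of z.
Observable constraints: among the integer gridlines, it crosses the x-axis at x ∈ {-1, 1}; the y-axis gridline crossings are at y ∈ {-1, 1}.
Solving for integer coefficients yields p as stated.

2*x^2 + 2*y^2 - 3*z^2 - 2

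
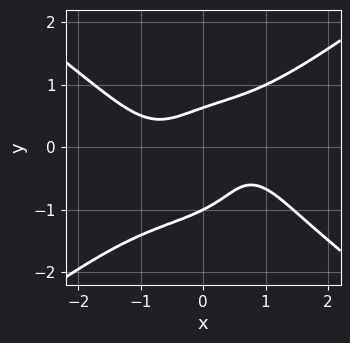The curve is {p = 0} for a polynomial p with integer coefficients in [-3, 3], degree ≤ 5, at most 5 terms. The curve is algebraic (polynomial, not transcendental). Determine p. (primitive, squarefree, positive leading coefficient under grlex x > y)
x^4 - 3*y^4 - 2*y^3 + 3*x*y + 1

Degree: no degree-3 curve has this shape, so deg p = 4.
Observable constraints: no x-intercept at any integer in the box; it meets the y-axis at y = -1 (among the integer gridlines).
Assembling these constraints gives the stated polynomial.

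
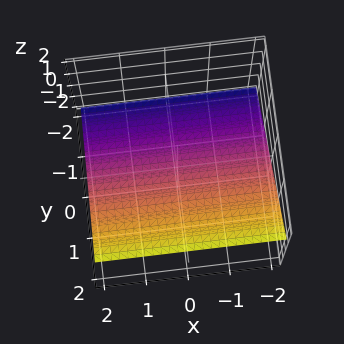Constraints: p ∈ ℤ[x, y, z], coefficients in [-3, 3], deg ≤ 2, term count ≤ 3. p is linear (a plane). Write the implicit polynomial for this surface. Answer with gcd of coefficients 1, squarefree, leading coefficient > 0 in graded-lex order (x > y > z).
deg p = 1. Every cross-section is a straight line — this is a plane.
Checking where it meets the axes: the surface avoids every integer x-axis point in the box; it meets the y-axis at y = 1 (among the integer gridlines).
Matching integer coefficients to the picture gives p.

2*y - 3*z - 2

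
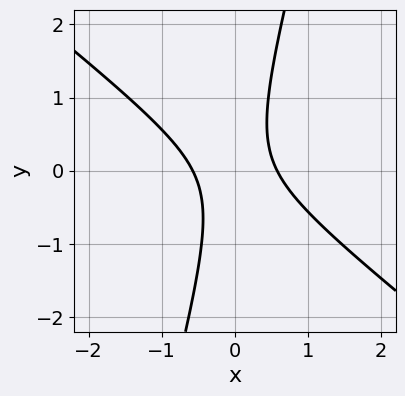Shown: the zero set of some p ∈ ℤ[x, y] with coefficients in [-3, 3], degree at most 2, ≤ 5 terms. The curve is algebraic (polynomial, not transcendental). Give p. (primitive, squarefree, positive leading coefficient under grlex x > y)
3*x^2 + 3*x*y - y^2 - 1

deg p = 2. No degree-1 curve has this shape.
From the axis intercepts and sections: no y-intercept at any integer in the box.
Together with the visible shape, these determine p as stated.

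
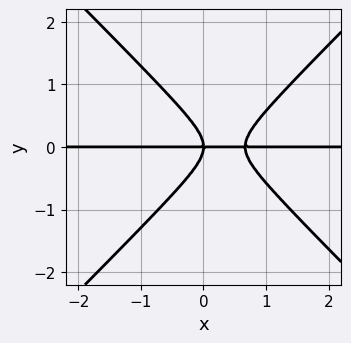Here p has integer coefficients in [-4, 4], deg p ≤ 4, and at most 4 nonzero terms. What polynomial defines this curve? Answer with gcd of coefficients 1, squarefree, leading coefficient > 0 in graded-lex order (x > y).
3*x^2*y - 3*y^3 - 2*x*y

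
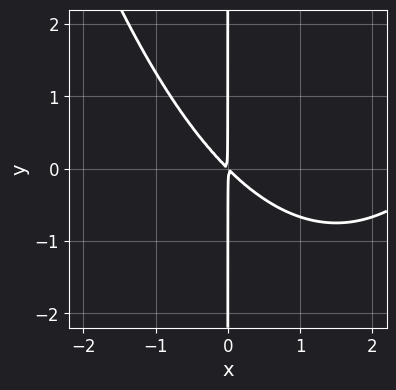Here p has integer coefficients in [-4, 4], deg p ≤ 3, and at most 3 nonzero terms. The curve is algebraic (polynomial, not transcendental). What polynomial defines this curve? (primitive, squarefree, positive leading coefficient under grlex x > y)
1. Degree: no degree-2 curve has this shape, so deg p = 3.
2. Observable constraints: the visible y-axis segment lies entirely on the curve.
3. These observations pin down the coefficients.

x^3 - 3*x^2 - 3*x*y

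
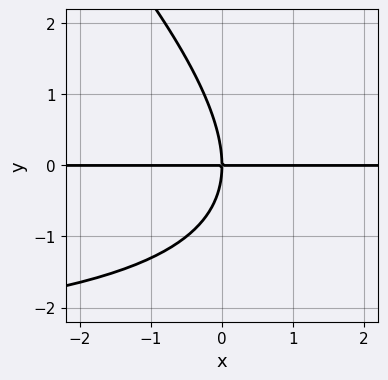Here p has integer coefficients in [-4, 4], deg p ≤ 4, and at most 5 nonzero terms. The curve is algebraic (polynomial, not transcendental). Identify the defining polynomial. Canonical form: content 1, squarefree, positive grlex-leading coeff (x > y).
x*y^2 + y^3 + 3*x*y

(a) deg p = 3.
(b) Against the integer gridlines: the visible x-axis segment lies entirely on the curve; one y-axis crossing is at y = 0.
(c) Matching integer coefficients to the picture gives p.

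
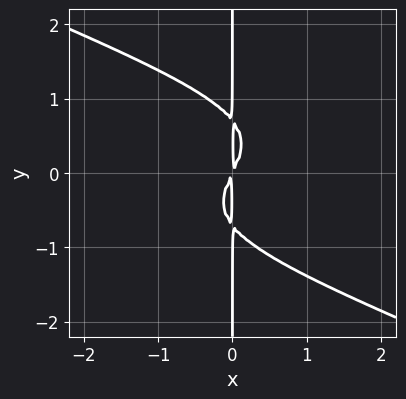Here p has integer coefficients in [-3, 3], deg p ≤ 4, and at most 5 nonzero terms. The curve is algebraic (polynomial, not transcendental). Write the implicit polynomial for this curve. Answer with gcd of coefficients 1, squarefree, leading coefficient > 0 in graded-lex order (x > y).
x^2*y^2 + 2*x*y^3 + 2*x^2 - x*y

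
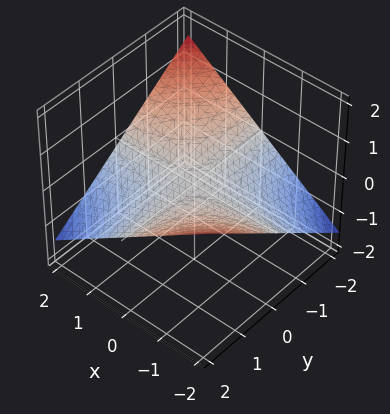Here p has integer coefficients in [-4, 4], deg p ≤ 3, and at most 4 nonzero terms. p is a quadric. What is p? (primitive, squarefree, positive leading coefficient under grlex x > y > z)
x*y + 3*z

(a) Degree: a hyperbolic paraboloid; a quadric, so deg p = 2.
(b) From the axis intercepts and sections: every point of the y-axis in the box is on the surface; every point of the x-axis in the box is on the surface; one z-axis crossing is at z = 0.
(c) These observations pin down the coefficients.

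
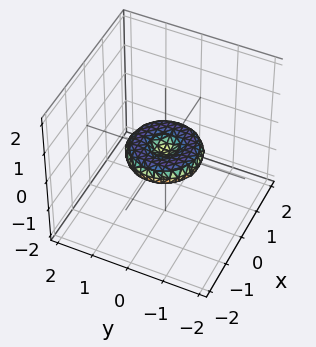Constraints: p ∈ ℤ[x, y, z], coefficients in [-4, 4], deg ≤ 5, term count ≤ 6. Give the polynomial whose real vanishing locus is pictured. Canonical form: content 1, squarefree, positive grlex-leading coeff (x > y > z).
First, deg p = 4.
Next, by symmetry, the z-axis is an axis of rotation, so x and y enter only as x² + y².
Then, observable constraints: it crosses the z-axis at the gridline z = 0; the y-axis gridline crossings are at y ∈ {-1, 0, 1}.
Finally, fitting integer coefficients to these (and the overall shape) gives p.

x^4 + 2*x^2*y^2 + y^4 - x^2 - y^2 + 3*z^2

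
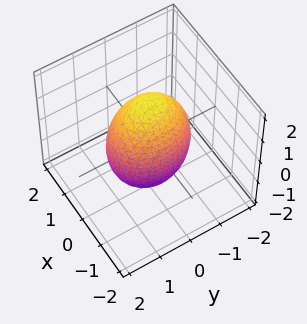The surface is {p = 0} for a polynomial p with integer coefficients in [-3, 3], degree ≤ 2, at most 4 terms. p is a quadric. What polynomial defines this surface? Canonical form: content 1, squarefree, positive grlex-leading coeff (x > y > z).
3*x^2 + 2*y^2 + z^2 - 3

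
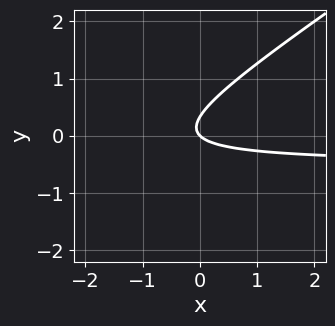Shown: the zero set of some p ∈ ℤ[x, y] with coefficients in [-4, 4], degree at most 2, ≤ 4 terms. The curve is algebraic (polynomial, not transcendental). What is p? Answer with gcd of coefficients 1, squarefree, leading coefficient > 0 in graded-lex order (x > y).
2*x*y - 3*y^2 + x + y

The degree is 2 — no degree-1 curve has this shape.
Against the integer gridlines: it meets the x-axis at x = 0 (among the integer gridlines); one y-axis crossing is at y = 0.
These observations pin down the coefficients.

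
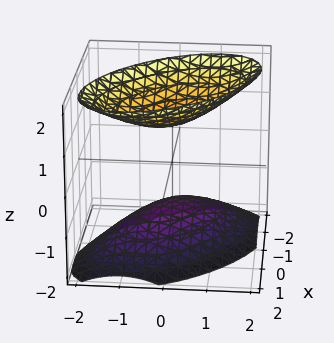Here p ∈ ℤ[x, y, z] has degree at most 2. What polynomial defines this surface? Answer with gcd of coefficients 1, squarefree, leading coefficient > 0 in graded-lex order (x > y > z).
x^2 + x*y + y^2 - z^2 + 1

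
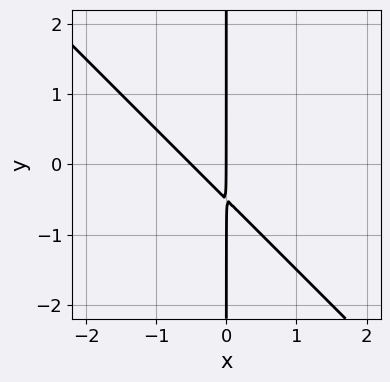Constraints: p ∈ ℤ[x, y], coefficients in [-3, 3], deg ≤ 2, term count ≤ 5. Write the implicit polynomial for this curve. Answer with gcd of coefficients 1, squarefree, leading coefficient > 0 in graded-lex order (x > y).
(a) The degree is 2 — the shape is more complex than any degree-1 curve.
(b) Observable constraints: one x-axis crossing is at x = 0; every point of the y-axis in the box is on the curve.
(c) Putting this together gives p.

2*x^2 + 2*x*y + x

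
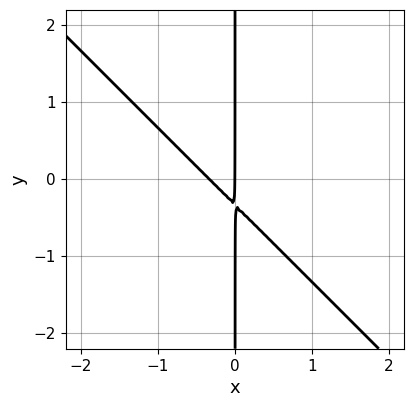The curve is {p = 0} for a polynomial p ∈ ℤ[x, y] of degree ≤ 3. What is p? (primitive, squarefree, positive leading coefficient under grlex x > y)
3*x^2 + 3*x*y + x

1. Degree: a generic line meets the curve in up to 2 points, so deg p = 2.
2. From the axis intercepts and sections: one x-axis crossing is at x = 0; every point of the y-axis in the box is on the curve.
3. These observations pin down the coefficients.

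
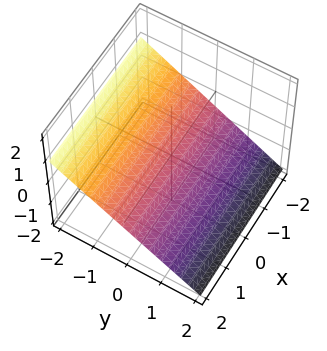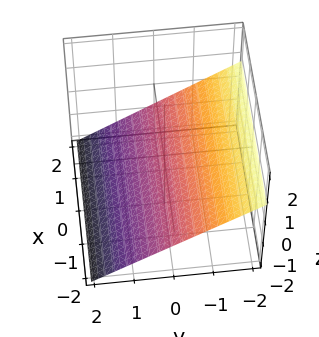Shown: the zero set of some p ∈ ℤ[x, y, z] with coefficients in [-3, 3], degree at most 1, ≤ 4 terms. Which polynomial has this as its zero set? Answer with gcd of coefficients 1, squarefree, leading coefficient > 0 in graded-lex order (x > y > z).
2*y + 3*z + 2

(a) deg p = 1.
(b) Checking where it meets the axes: no x-intercept at any integer in the box; it crosses the y-axis at the gridline y = -1.
(c) Solving for integer coefficients yields p as stated.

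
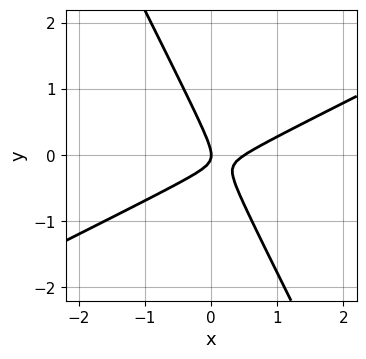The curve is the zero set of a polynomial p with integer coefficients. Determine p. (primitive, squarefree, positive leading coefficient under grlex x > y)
(a) The degree is 2 — the shape is more complex than any degree-1 curve.
(b) Reading off the gridlines: it meets the y-axis at y = 0 (among the integer gridlines); one x-axis crossing is at x = 0.
(c) These observations pin down the coefficients.

2*x^2 - 3*x*y - 2*y^2 - x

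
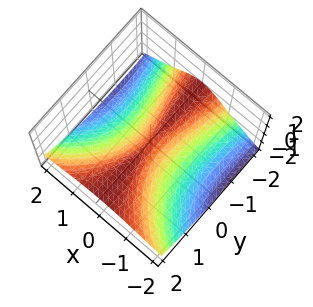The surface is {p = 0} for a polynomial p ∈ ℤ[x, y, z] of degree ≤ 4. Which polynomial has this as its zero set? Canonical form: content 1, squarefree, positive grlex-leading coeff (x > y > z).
1. Degree: no degree-2 surface has this shape, so deg p = 3.
2. From the axis intercepts and sections: it crosses the z-axis at the gridline z = 0; one x-axis crossing is at x = 0; every point of the y-axis in the box is on the surface.
3. Solving for integer coefficients yields p as stated.

x^2*y - y^2*z - 2*z^3 - 3*x^2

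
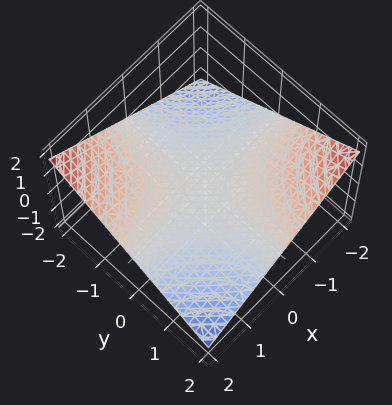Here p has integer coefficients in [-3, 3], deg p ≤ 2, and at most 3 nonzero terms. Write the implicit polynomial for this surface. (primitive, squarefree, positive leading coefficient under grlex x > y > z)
First, degree: a saddle surface; a quadric, so deg p = 2.
Next, from the axis intercepts and sections: every point of the y-axis in the box is on the surface; every point of the x-axis in the box is on the surface; it meets the z-axis at z = 0 (among the integer gridlines).
Finally, assembling these constraints gives the stated polynomial.

x*y + 3*z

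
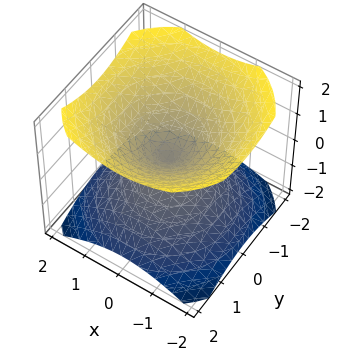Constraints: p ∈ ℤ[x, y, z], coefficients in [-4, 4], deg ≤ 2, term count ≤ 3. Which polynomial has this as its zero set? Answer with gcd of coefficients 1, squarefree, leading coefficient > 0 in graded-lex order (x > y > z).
2*x^2 + 2*y^2 - 3*z^2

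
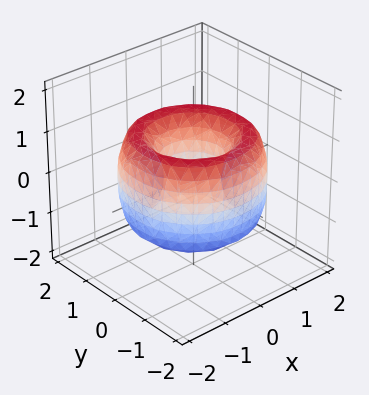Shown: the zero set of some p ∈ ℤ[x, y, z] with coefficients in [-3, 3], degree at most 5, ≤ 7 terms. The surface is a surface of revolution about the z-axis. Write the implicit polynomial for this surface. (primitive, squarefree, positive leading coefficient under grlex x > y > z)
x^4 + 2*x^2*y^2 + y^4 - 3*x^2 - 3*y^2 + z^2 + 1

Degree: a generic line meets the surface in up to 4 points, so deg p = 4.
Symmetries: rotational symmetry about the z-axis ⇒ p depends on x, y only through x² + y².
Against the integer gridlines: a circular section at z = 1 has radius exactly 1; it misses every integer gridline on the z-axis.
Assembling these constraints gives the stated polynomial.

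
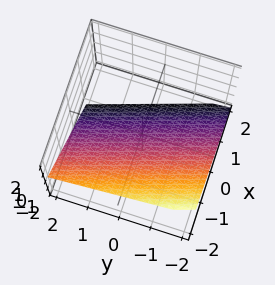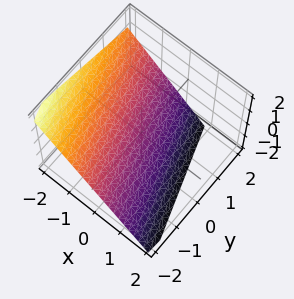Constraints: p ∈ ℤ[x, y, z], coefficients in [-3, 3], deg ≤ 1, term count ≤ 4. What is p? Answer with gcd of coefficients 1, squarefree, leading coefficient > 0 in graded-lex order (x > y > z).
1. deg p = 1.
2. Against the integer gridlines: one y-axis crossing is at y = -2.
3. The integer polynomial consistent with all of this is the stated p.

3*x + y + 3*z + 2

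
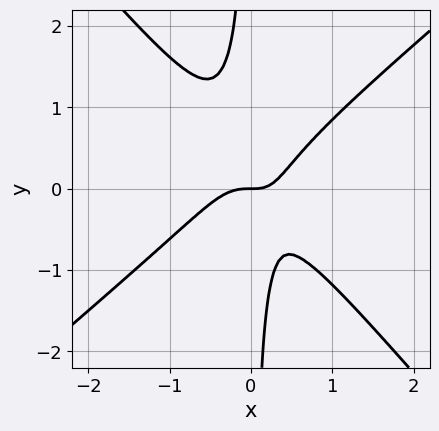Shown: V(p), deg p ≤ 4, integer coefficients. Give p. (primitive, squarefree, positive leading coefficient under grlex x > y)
1. The degree is 3 — the shape is more complex than any degree-2 curve.
2. Observable constraints: one x-axis crossing is at x = 0; it meets the y-axis at y = 0 (among the integer gridlines).
3. Solving for integer coefficients yields p as stated.

3*x^3 - x^2*y - 3*x*y^2 + x*y - y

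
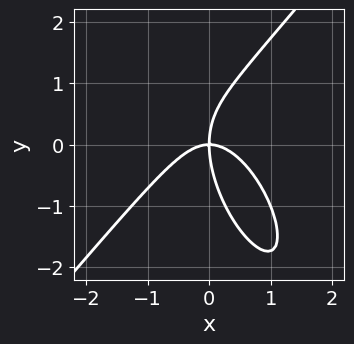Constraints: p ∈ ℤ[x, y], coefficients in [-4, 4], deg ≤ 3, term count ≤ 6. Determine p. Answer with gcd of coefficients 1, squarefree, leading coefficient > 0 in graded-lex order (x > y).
1. deg p = 3. No degree-2 curve has this shape.
2. Observable constraints: it crosses the x-axis at the gridline x = 0; one y-axis crossing is at y = 0.
3. These observations pin down the coefficients.

3*x^3 - x*y^2 - y^3 + 3*x*y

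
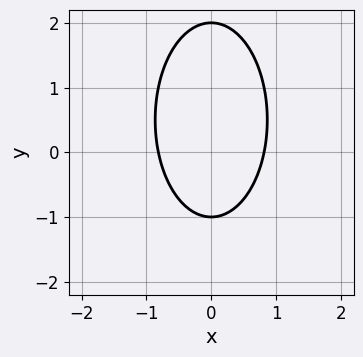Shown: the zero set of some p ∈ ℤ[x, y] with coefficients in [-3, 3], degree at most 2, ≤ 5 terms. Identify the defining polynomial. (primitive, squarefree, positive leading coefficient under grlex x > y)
1. The degree is 2 — a generic line meets the curve in up to 2 points.
2. Symmetries: the x ↦ −x reflection is a symmetry, so x appears only in even powers.
3. From the visible intercepts: among the integer gridlines, it crosses the y-axis at y ∈ {-1, 2}.
4. Putting this together gives p.

3*x^2 + y^2 - y - 2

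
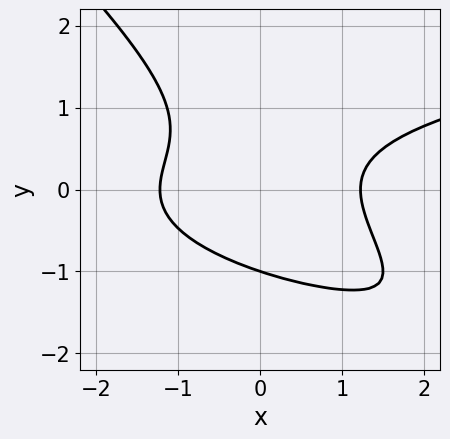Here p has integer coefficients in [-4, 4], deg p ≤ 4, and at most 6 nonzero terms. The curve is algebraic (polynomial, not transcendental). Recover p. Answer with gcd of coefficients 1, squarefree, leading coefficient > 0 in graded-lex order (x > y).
3*x*y^2 + 3*y^3 - 2*x^2 + 3

First, the degree is 3 — a generic line meets the curve in up to 3 points.
Next, from the visible intercepts: one y-axis crossing is at y = -1.
Finally, solving for integer coefficients yields p as stated.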